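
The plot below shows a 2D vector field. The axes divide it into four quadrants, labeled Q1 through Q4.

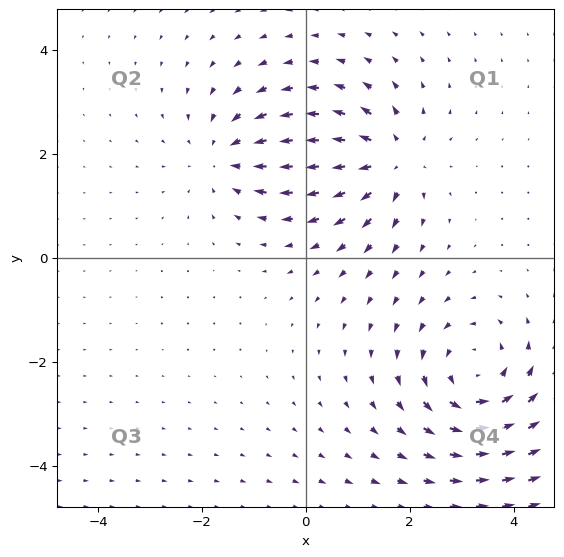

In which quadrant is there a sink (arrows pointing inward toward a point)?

Q2

The sink sits at approximately (-1.5, 2.0), which lies in quadrant Q2. The divergence there is about -3, negative as expected for a sink.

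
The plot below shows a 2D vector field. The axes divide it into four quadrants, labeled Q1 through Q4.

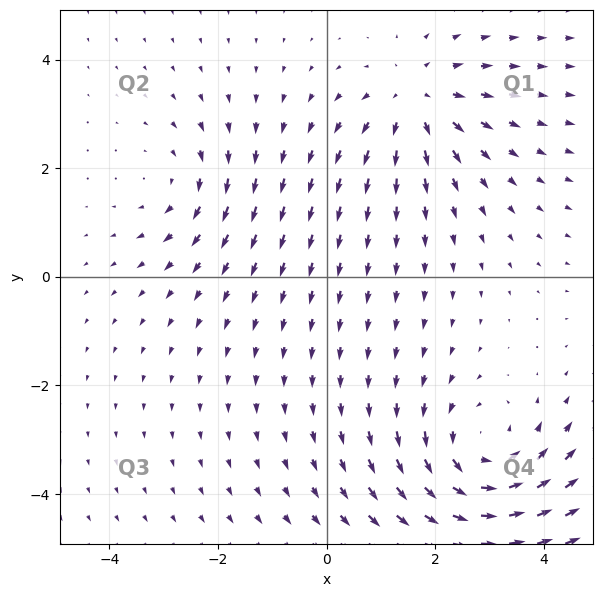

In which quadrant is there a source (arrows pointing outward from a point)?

Q1

The source sits at approximately (1.7, 3.2), which lies in quadrant Q1. The divergence there is about +3, positive as expected for a source.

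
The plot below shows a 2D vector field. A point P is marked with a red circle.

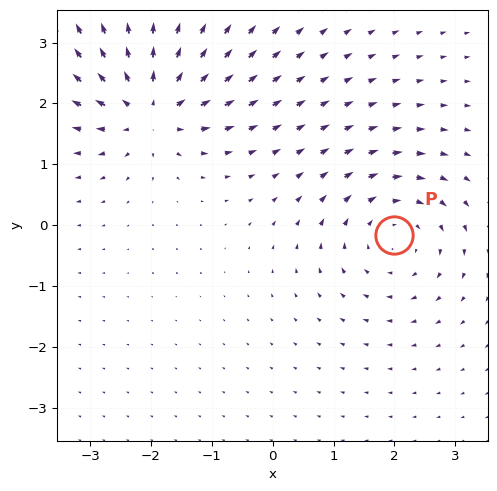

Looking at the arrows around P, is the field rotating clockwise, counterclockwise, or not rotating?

Near P at (2.0, -0.2) the arrows circulate clockwise. The curl (z-component) there is about -3; negative curl means clockwise rotation.

clockwise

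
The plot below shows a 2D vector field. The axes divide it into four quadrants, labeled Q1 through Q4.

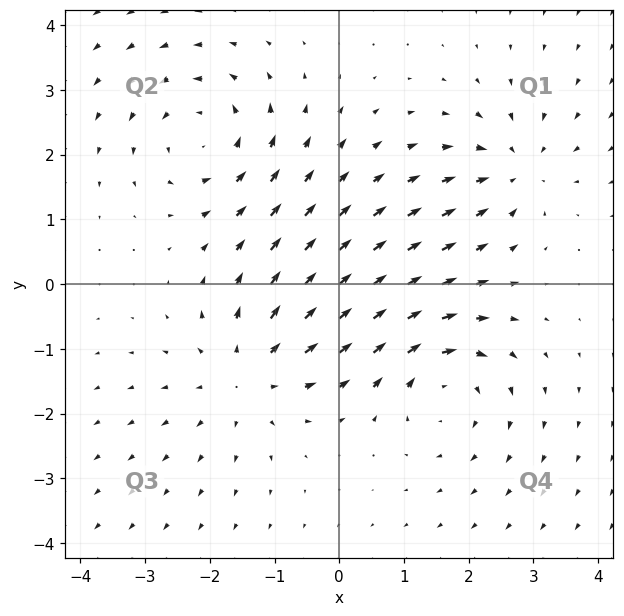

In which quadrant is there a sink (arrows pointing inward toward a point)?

Q1

The sink sits at approximately (2.7, 1.8), which lies in quadrant Q1. The divergence there is about -4, negative as expected for a sink.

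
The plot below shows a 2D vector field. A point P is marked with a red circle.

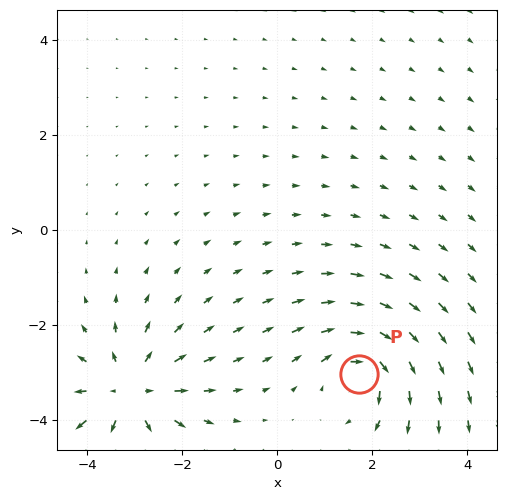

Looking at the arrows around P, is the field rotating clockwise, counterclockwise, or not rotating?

clockwise

Near P at (1.7, -3.0) the arrows circulate clockwise. The curl (z-component) there is about -4; negative curl means clockwise rotation.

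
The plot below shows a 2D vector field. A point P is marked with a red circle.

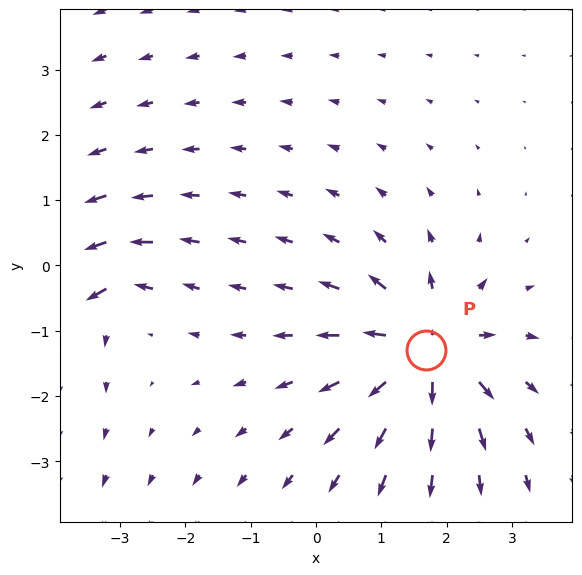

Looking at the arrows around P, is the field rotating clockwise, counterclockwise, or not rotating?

Near P at (1.7, -1.3) the arrows show no circulation. The curl there is ≈0.

not rotating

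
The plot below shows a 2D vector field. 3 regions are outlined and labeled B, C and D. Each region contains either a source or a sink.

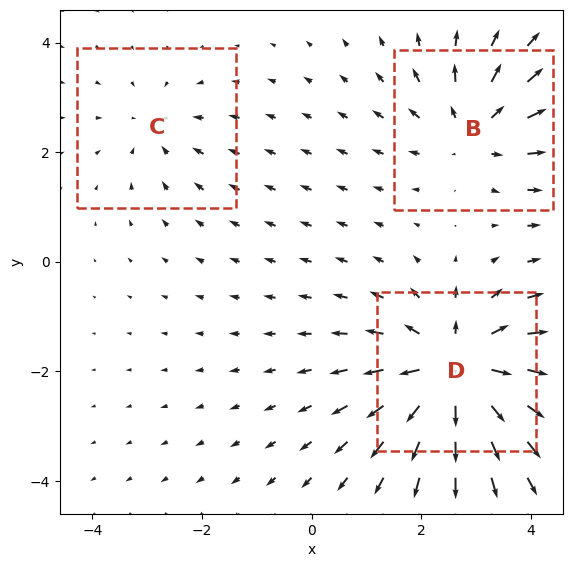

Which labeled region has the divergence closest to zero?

Divergence at each region's feature centre — B: about +3, C: about -2, D: about +5. Region C is closest to zero.

C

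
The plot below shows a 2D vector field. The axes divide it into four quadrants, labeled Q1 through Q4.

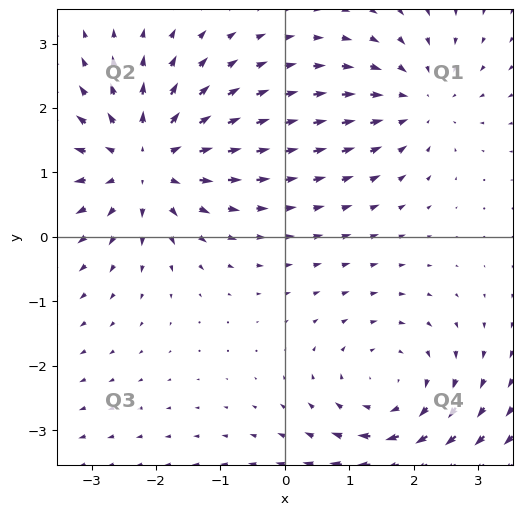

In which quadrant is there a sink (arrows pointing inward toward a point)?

The sink sits at approximately (2.1, 2.1), which lies in quadrant Q1. The divergence there is about -3, negative as expected for a sink.

Q1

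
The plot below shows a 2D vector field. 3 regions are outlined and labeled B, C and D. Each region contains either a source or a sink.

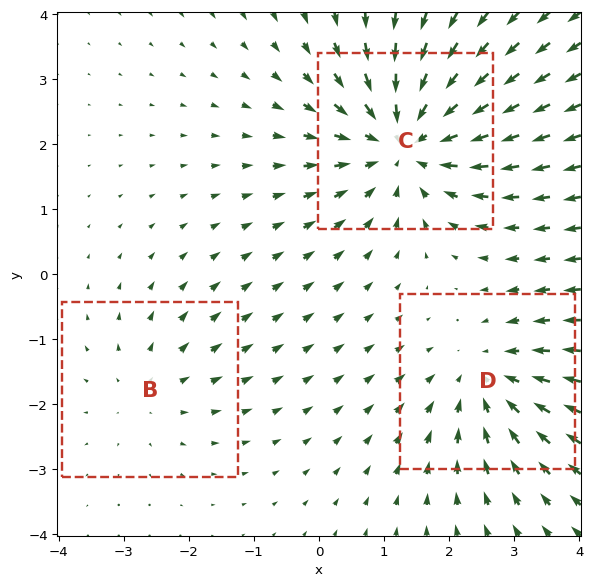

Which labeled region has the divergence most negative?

Divergence at each region's feature centre — B: about +2, C: about -4, D: about -3. Region C is most negative.

C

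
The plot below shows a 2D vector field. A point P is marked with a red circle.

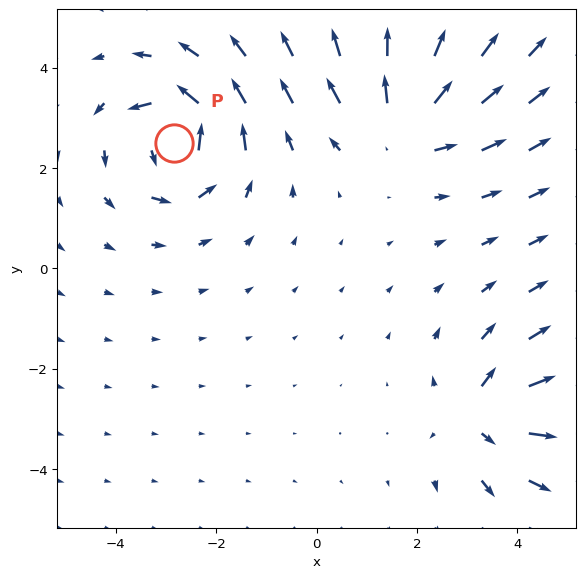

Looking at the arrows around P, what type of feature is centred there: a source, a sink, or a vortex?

vortex

At P (-2.8, 2.5) the arrows circulate counterclockwise. Divergence ≈0, curl about +6 — near-zero divergence with nonzero curl is a vortex.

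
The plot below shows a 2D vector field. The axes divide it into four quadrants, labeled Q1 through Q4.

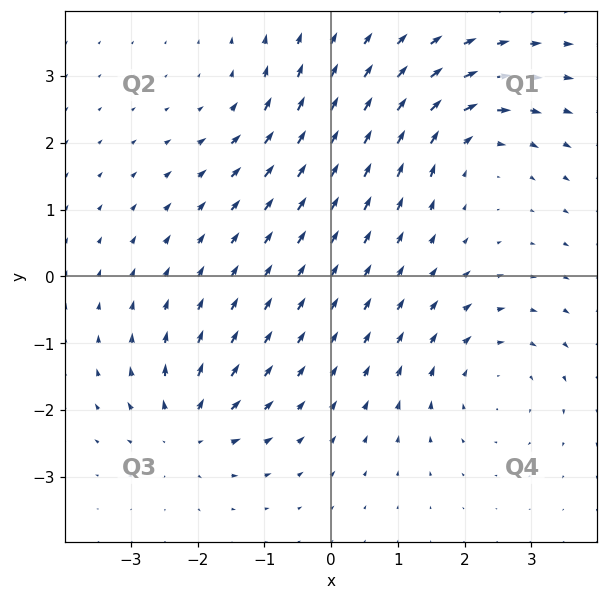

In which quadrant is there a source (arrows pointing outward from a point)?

The source sits at approximately (-2.2, -2.3), which lies in quadrant Q3. The divergence there is about +6, positive as expected for a source.

Q3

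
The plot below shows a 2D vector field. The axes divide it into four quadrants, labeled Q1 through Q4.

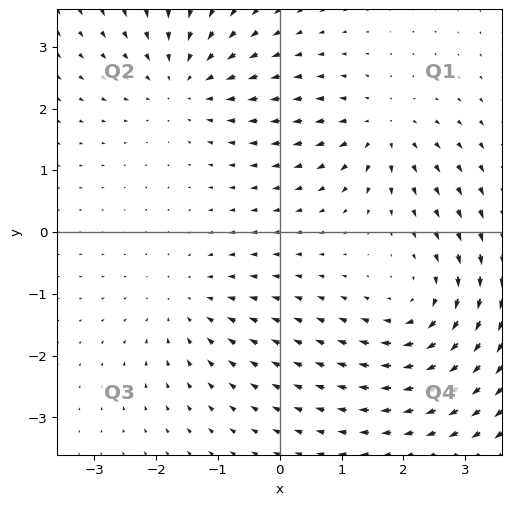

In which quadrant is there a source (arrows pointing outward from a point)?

Q1

The source sits at approximately (1.6, 1.7), which lies in quadrant Q1. The divergence there is about +4, positive as expected for a source.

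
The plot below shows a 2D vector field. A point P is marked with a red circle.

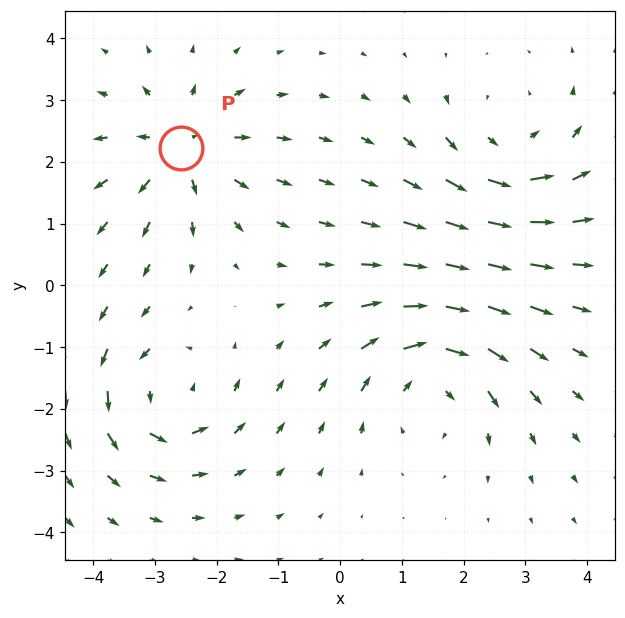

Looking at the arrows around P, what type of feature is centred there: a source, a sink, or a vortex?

source

At P (-2.6, 2.2) the arrows spread outward. Divergence about +5, curl ≈0 — positive divergence with near-zero curl is a source.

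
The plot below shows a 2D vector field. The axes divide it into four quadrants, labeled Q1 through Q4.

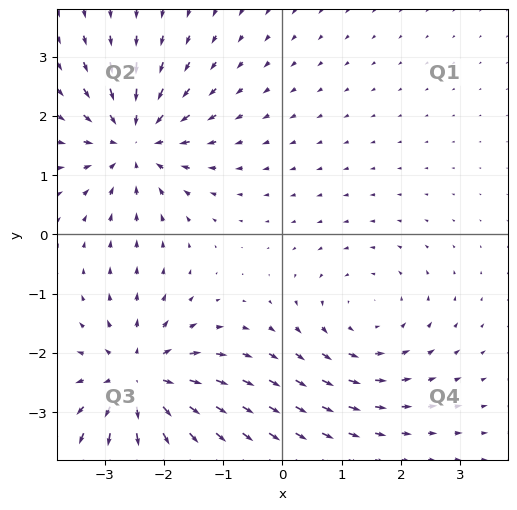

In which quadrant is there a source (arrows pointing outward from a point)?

The source sits at approximately (-2.4, -2.5), which lies in quadrant Q3. The divergence there is about +4, positive as expected for a source.

Q3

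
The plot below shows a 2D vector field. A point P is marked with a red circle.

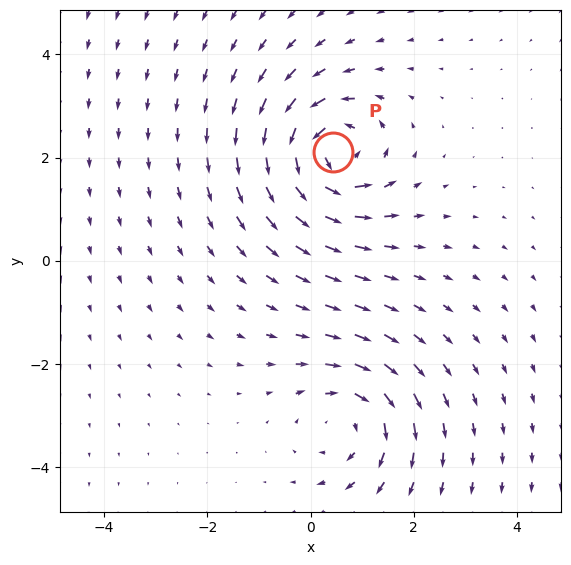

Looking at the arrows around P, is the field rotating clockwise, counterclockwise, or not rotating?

counterclockwise

Near P at (0.4, 2.1) the arrows circulate counterclockwise. The curl (z-component) there is about +4; positive curl means counterclockwise rotation.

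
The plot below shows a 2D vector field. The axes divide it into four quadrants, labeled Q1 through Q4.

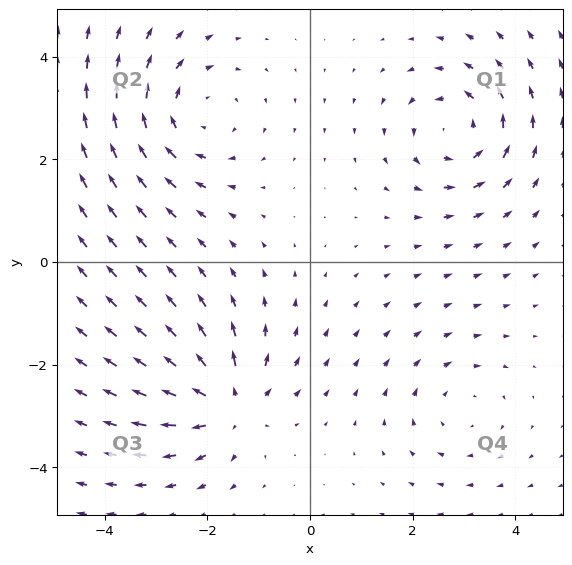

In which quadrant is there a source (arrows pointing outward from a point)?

The source sits at approximately (-1.6, -2.8), which lies in quadrant Q3. The divergence there is about +5, positive as expected for a source.

Q3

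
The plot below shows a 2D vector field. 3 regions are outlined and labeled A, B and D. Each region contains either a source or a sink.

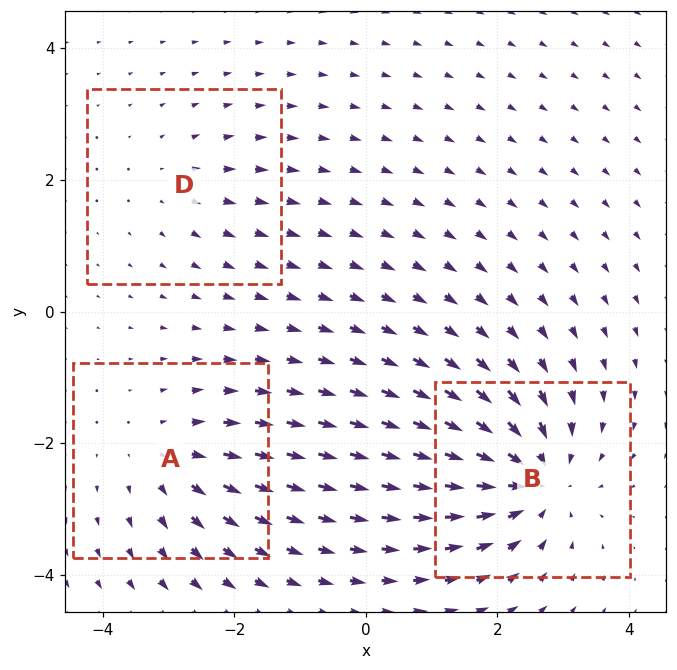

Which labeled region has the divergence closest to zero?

Divergence at each region's feature centre — A: about +3, B: about -5, D: about +2. Region D is closest to zero.

D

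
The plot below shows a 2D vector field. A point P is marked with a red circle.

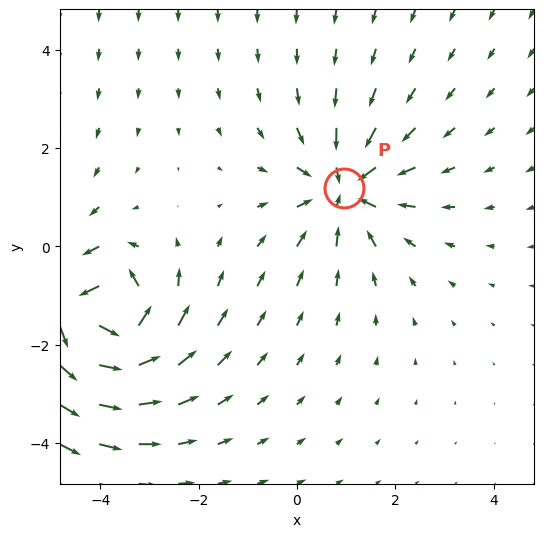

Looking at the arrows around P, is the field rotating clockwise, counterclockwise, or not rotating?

Near P at (1.0, 1.2) the arrows show no circulation. The curl there is ≈0.

not rotating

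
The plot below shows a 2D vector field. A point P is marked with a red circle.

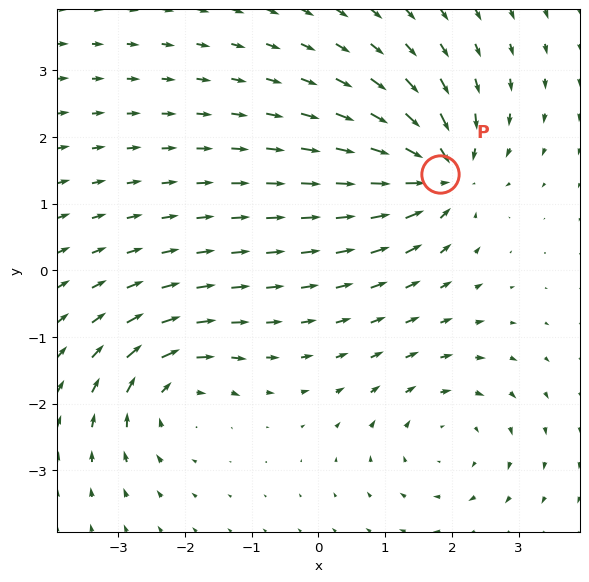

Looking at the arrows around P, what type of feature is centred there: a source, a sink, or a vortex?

sink

At P (1.8, 1.5) the arrows converge inward. Divergence about -5, curl ≈0 — negative divergence with near-zero curl is a sink.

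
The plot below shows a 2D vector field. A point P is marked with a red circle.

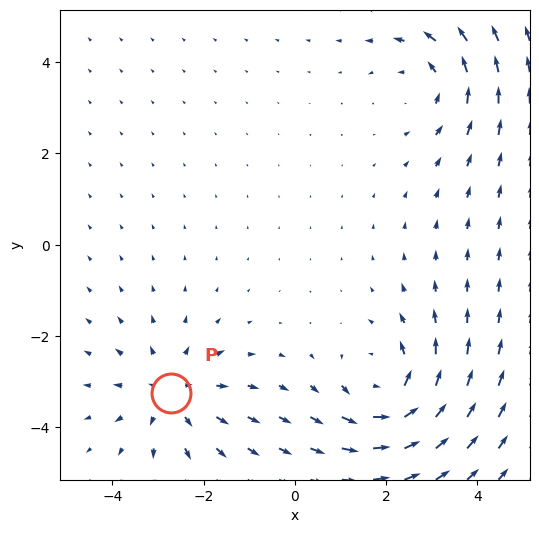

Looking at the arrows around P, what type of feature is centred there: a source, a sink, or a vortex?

source

At P (-2.7, -3.3) the arrows spread outward. Divergence about +3, curl ≈0 — positive divergence with near-zero curl is a source.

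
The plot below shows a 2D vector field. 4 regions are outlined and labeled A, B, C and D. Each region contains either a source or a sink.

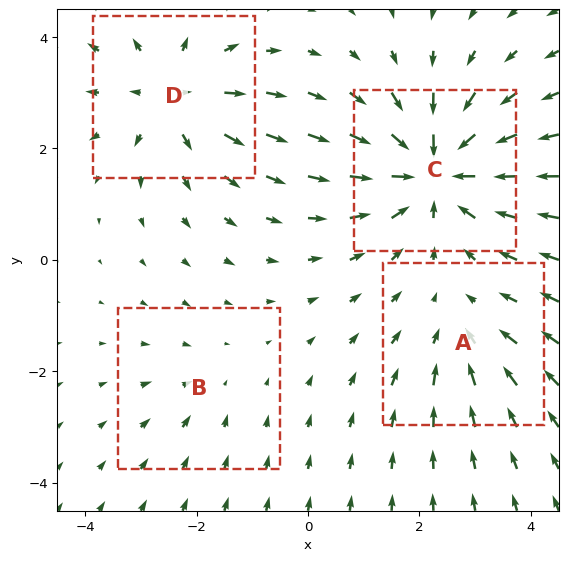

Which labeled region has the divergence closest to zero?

Divergence at each region's feature centre — A: about -3, B: about -2, C: about -7, D: about +5. Region B is closest to zero.

B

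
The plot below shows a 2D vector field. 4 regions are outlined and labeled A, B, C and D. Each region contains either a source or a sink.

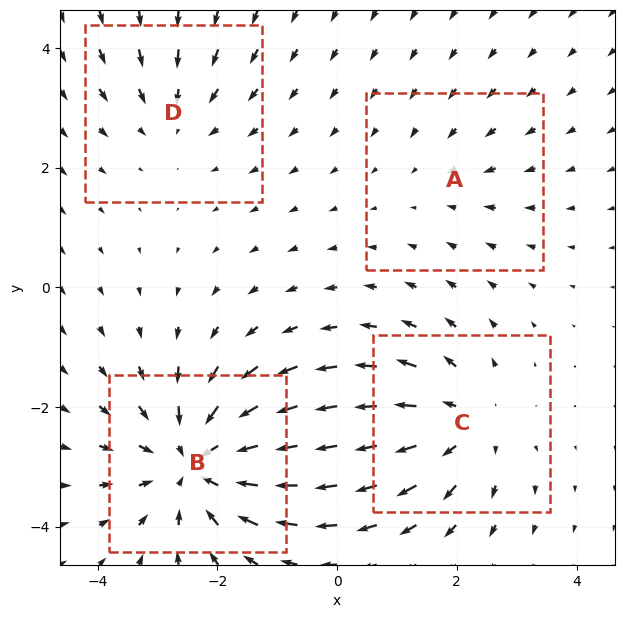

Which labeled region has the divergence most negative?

B

Divergence at each region's feature centre — A: about -2, B: about -6, C: about +4, D: about -3. Region B is most negative.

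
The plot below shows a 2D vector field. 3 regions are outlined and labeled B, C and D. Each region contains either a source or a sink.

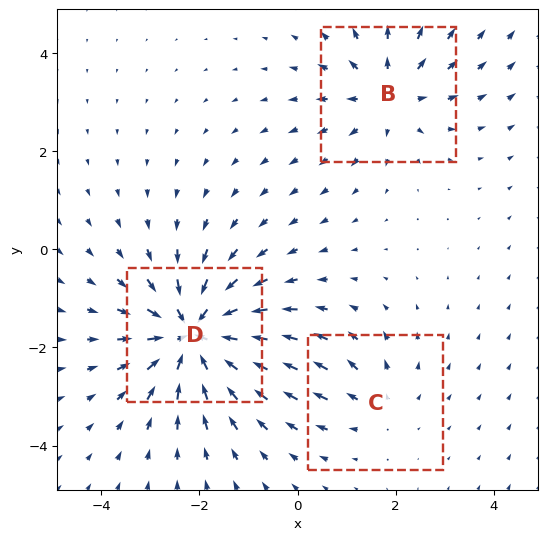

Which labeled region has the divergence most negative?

Divergence at each region's feature centre — B: about +3, C: about +2, D: about -6. Region D is most negative.

D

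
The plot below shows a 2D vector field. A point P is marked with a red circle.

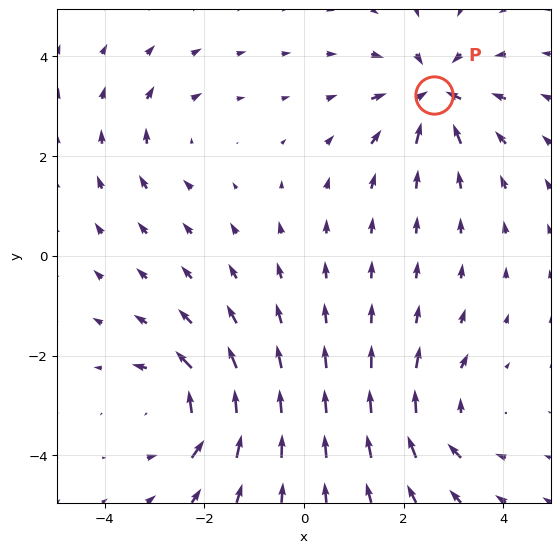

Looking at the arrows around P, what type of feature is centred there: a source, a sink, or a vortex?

At P (2.6, 3.2) the arrows converge inward. Divergence about -6, curl ≈0 — negative divergence with near-zero curl is a sink.

sink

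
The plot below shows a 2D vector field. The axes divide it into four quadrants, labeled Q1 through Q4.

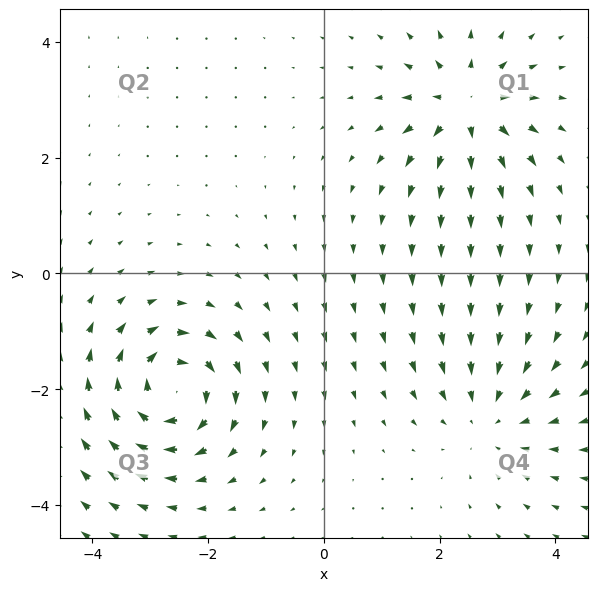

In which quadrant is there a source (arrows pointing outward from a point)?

The source sits at approximately (2.5, 2.9), which lies in quadrant Q1. The divergence there is about +5, positive as expected for a source.

Q1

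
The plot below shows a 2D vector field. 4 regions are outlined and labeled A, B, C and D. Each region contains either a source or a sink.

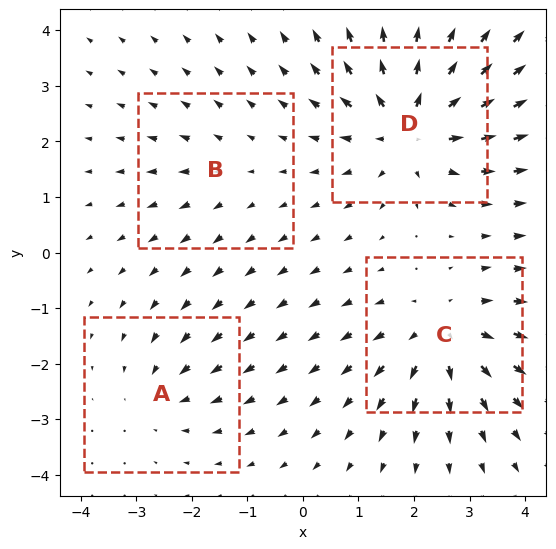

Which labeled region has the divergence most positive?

Divergence at each region's feature centre — A: about -3, B: about +2, C: about +5, D: about +6. Region D is most positive.

D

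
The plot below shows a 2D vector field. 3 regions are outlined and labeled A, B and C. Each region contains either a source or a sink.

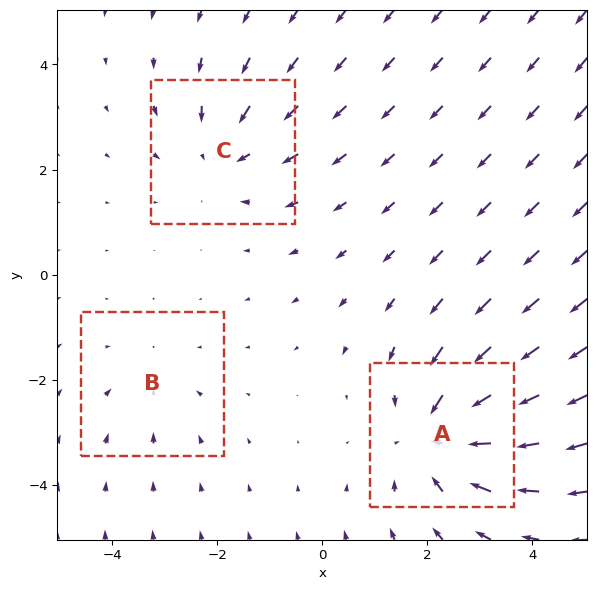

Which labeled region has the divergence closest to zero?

B

Divergence at each region's feature centre — A: about -4, B: about -2, C: about -3. Region B is closest to zero.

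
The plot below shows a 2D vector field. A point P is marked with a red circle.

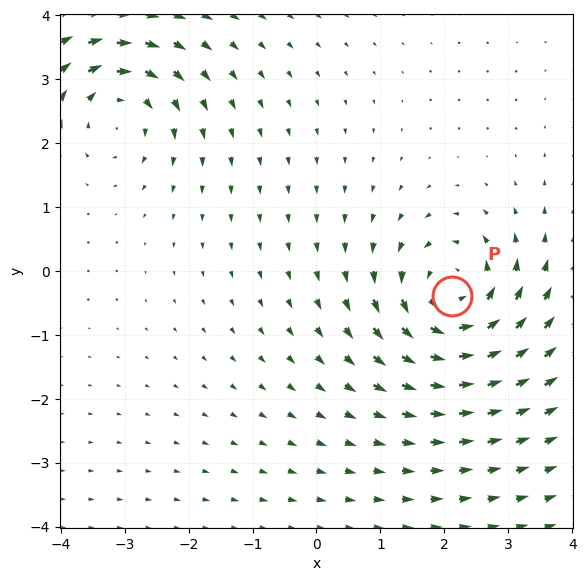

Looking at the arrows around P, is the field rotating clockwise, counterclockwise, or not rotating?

counterclockwise

Near P at (2.1, -0.4) the arrows circulate counterclockwise. The curl (z-component) there is about +4; positive curl means counterclockwise rotation.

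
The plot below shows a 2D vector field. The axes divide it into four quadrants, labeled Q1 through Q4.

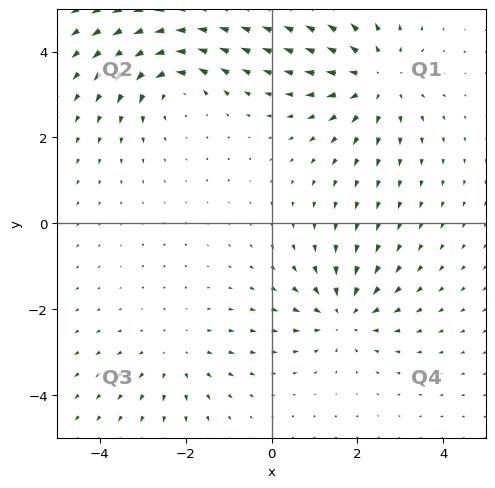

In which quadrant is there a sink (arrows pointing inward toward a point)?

Q4

The sink sits at approximately (1.7, -2.1), which lies in quadrant Q4. The divergence there is about -4, negative as expected for a sink.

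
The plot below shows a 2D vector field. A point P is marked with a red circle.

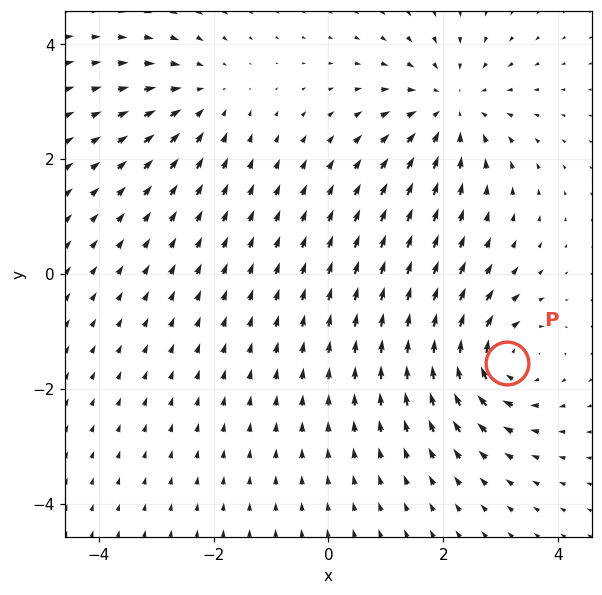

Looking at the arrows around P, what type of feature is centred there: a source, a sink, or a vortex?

At P (3.1, -1.5) the arrows circulate clockwise. Divergence ≈0, curl about -6 — near-zero divergence with nonzero curl is a vortex.

vortex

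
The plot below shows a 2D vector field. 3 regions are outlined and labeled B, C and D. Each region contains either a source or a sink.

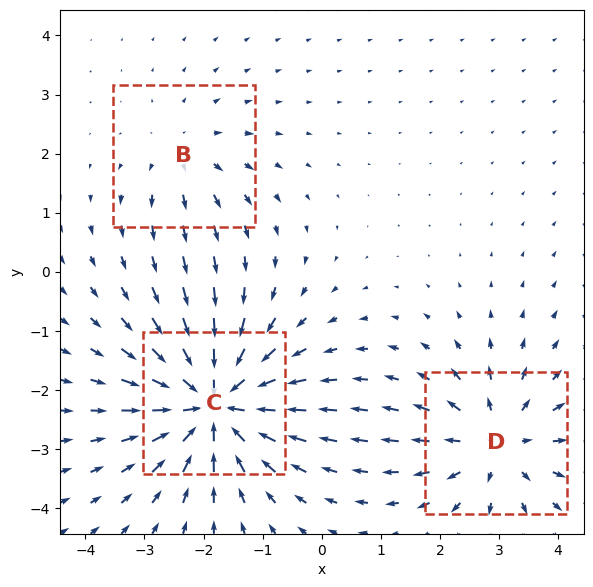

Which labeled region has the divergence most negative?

Divergence at each region's feature centre — B: about +2, C: about -6, D: about +4. Region C is most negative.

C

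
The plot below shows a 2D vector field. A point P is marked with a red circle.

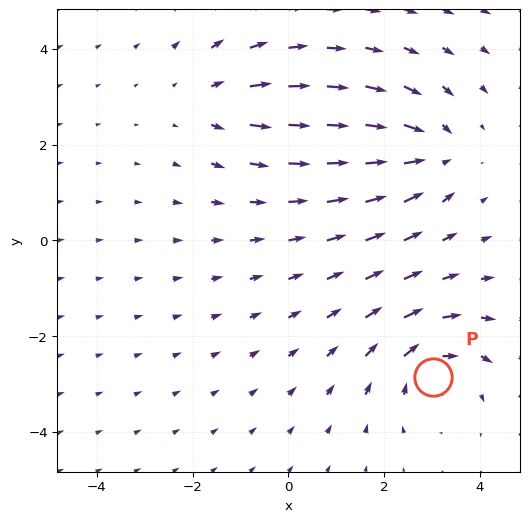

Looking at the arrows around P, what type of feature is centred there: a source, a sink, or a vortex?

vortex

At P (3.0, -2.9) the arrows circulate clockwise. Divergence ≈0, curl about -4 — near-zero divergence with nonzero curl is a vortex.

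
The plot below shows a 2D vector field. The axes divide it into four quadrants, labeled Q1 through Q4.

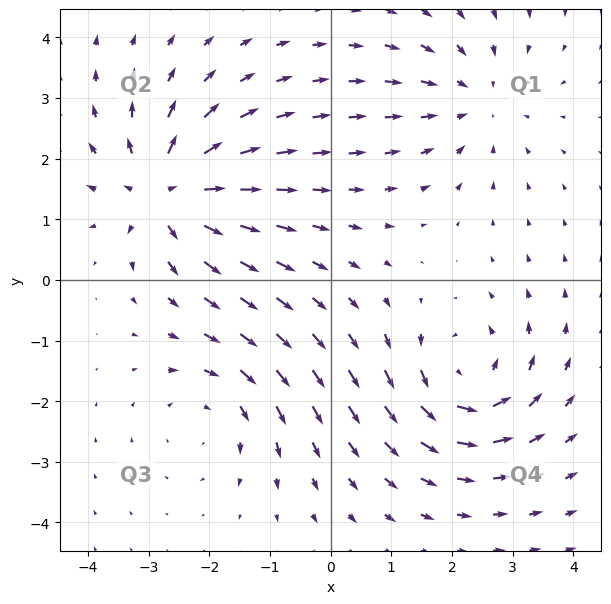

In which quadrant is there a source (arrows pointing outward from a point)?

Q2

The source sits at approximately (-2.7, 1.5), which lies in quadrant Q2. The divergence there is about +6, positive as expected for a source.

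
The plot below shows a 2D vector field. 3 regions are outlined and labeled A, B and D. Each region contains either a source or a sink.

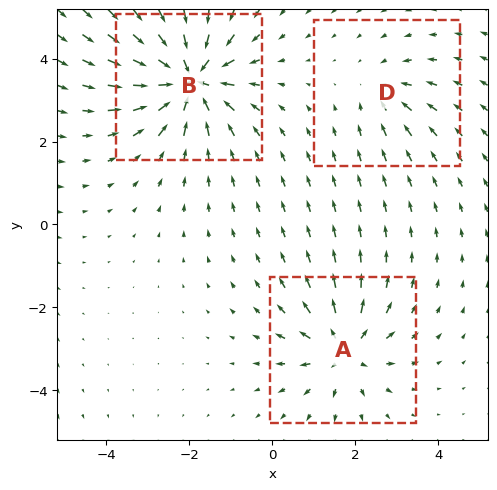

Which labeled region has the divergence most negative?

Divergence at each region's feature centre — A: about +4, B: about -6, D: about -2. Region B is most negative.

B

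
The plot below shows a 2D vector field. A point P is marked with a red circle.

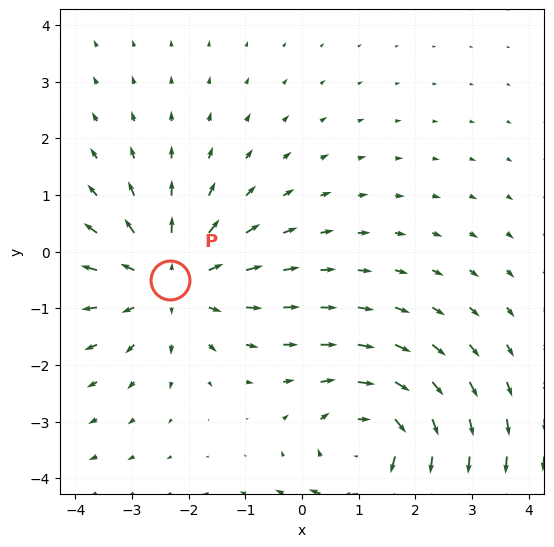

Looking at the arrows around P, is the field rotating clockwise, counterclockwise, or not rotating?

not rotating

Near P at (-2.3, -0.5) the arrows show no circulation. The curl there is ≈0.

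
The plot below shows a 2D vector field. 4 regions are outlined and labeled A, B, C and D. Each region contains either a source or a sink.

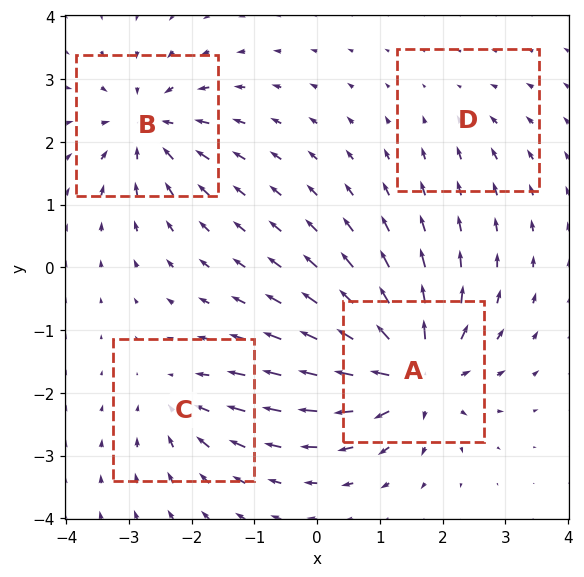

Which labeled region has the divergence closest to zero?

Divergence at each region's feature centre — A: about +9, B: about -6, C: about -4, D: about -2. Region D is closest to zero.

D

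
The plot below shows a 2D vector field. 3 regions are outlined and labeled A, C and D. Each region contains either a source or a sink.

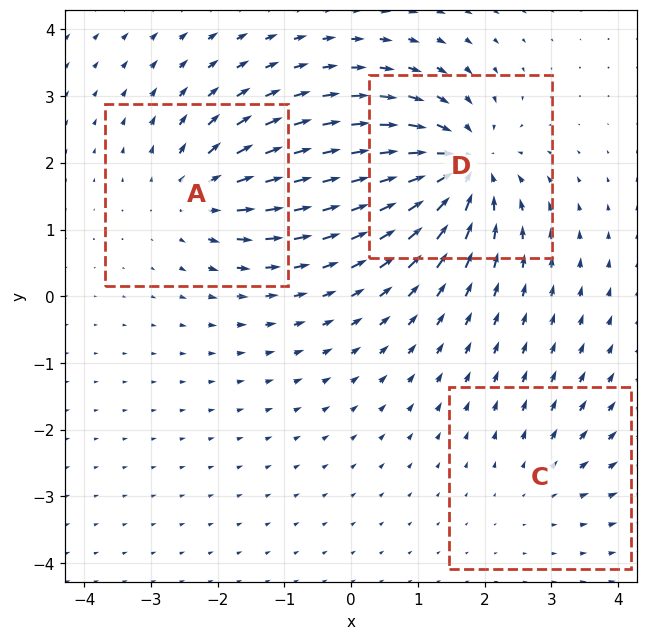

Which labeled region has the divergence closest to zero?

C

Divergence at each region's feature centre — A: about +4, C: about +2, D: about -6. Region C is closest to zero.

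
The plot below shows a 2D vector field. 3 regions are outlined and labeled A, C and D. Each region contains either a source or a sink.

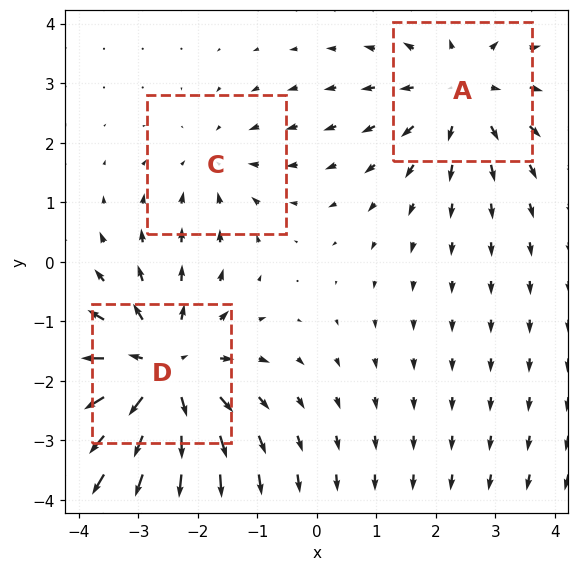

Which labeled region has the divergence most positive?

Divergence at each region's feature centre — A: about +3, C: about -2, D: about +4. Region D is most positive.

D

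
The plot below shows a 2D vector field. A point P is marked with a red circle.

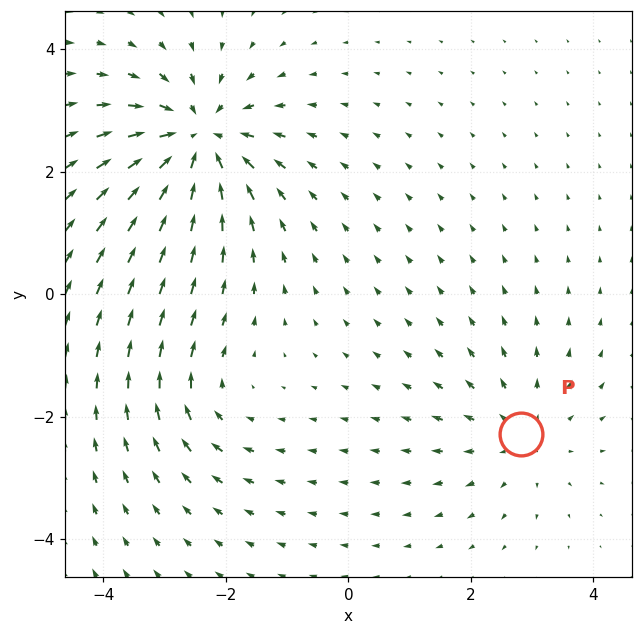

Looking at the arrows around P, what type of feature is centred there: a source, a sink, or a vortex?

source

At P (2.8, -2.3) the arrows spread outward. Divergence about +2, curl ≈0 — positive divergence with near-zero curl is a source.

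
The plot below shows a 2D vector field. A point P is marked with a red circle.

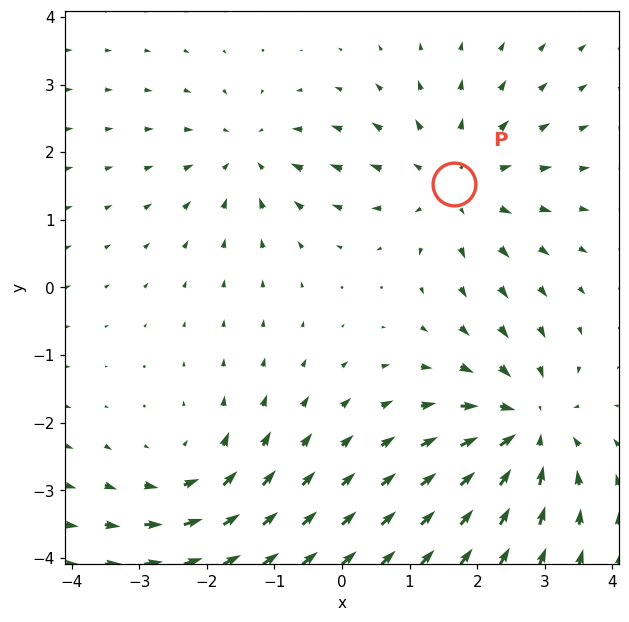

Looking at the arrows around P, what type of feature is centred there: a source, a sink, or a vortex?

At P (1.7, 1.5) the arrows spread outward. Divergence about +3, curl ≈0 — positive divergence with near-zero curl is a source.

source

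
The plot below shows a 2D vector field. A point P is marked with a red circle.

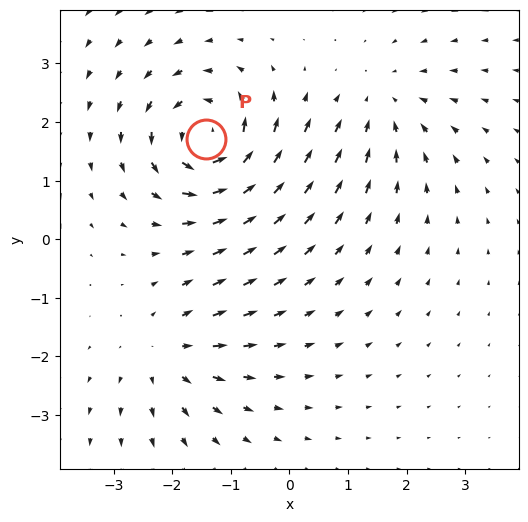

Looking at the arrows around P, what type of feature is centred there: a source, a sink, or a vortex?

At P (-1.4, 1.7) the arrows circulate counterclockwise. Divergence ≈0, curl about +7 — near-zero divergence with nonzero curl is a vortex.

vortex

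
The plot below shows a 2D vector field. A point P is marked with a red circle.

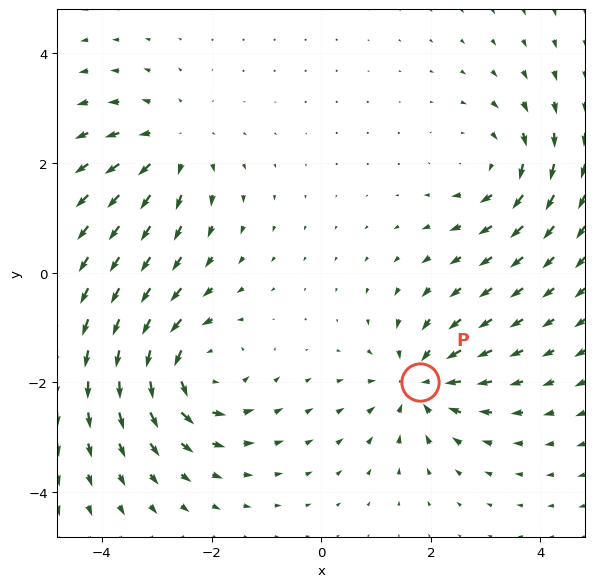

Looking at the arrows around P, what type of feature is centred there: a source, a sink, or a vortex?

sink

At P (1.8, -2.0) the arrows converge inward. Divergence about -5, curl ≈0 — negative divergence with near-zero curl is a sink.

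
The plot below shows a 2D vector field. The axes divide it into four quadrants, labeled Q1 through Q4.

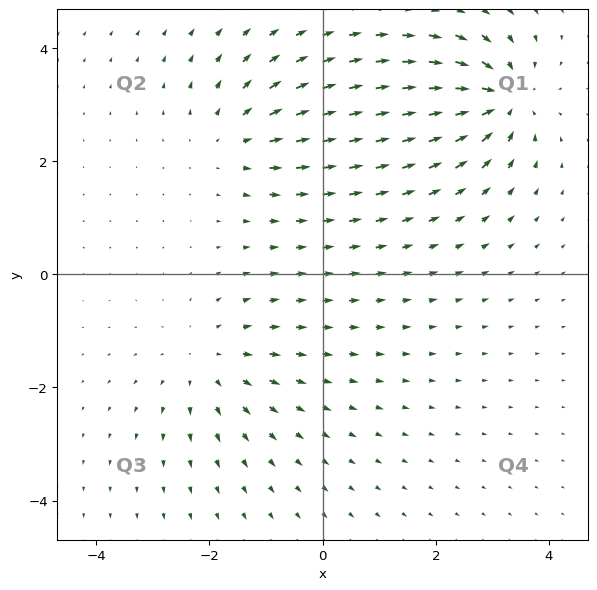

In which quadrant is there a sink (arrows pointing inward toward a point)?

The sink sits at approximately (3.2, 3.1), which lies in quadrant Q1. The divergence there is about -6, negative as expected for a sink.

Q1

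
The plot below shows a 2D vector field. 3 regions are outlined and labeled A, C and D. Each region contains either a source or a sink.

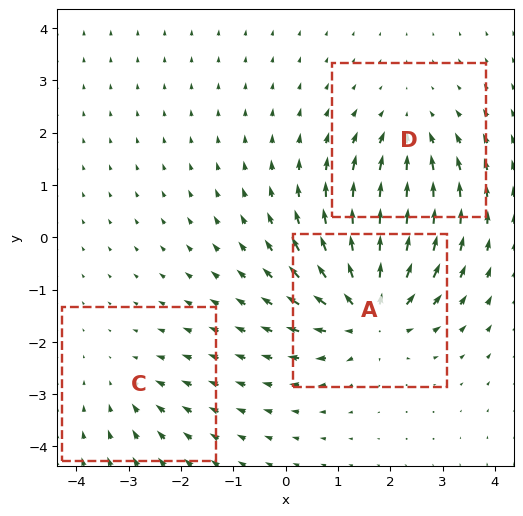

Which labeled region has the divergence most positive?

Divergence at each region's feature centre — A: about +5, C: about -2, D: about -3. Region A is most positive.

A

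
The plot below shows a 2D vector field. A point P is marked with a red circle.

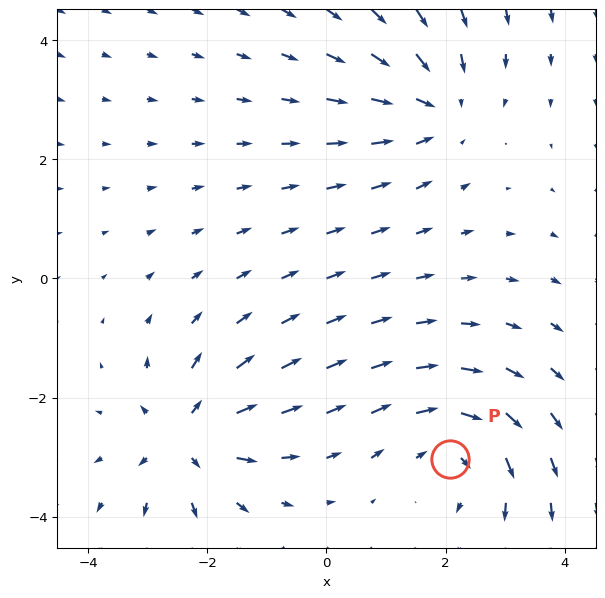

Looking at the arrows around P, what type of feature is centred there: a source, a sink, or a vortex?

At P (2.1, -3.0) the arrows circulate clockwise. Divergence ≈0, curl about -3 — near-zero divergence with nonzero curl is a vortex.

vortex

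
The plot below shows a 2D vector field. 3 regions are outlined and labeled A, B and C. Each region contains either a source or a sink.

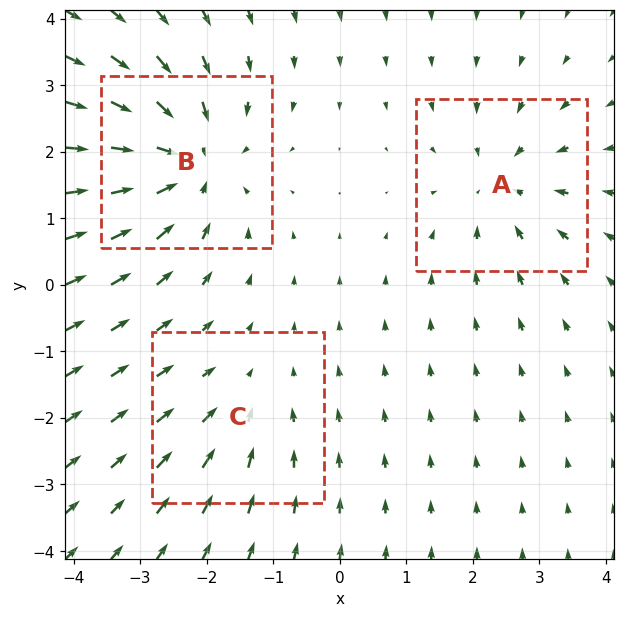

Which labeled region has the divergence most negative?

Divergence at each region's feature centre — A: about -3, B: about -4, C: about -2. Region B is most negative.

B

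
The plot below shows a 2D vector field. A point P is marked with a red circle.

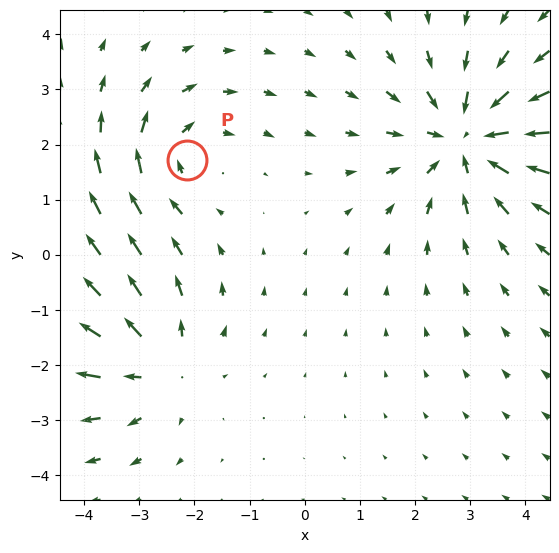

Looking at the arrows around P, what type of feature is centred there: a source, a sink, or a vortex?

vortex

At P (-2.1, 1.7) the arrows circulate clockwise. Divergence ≈0, curl about -2 — near-zero divergence with nonzero curl is a vortex.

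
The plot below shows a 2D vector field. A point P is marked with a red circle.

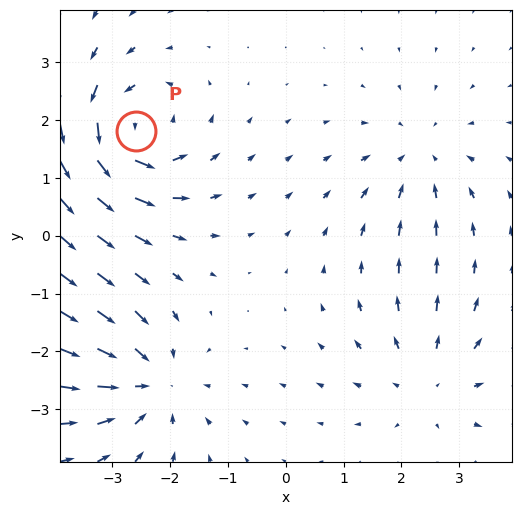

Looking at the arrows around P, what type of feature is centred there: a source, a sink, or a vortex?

vortex

At P (-2.6, 1.8) the arrows circulate counterclockwise. Divergence ≈0, curl about +6 — near-zero divergence with nonzero curl is a vortex.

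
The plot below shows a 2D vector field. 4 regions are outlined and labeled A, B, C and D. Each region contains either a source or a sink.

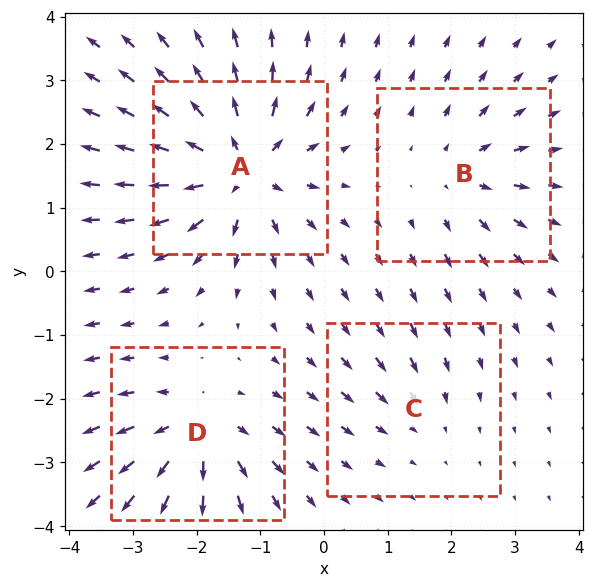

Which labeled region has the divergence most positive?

A

Divergence at each region's feature centre — A: about +8, B: about +4, C: about -3, D: about +6. Region A is most positive.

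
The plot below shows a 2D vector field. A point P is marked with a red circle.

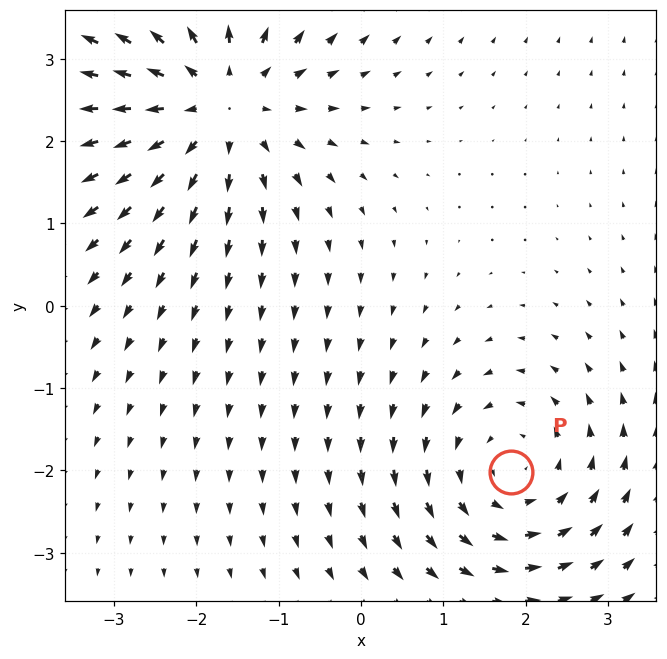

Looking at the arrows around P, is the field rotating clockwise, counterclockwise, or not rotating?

Near P at (1.8, -2.0) the arrows circulate counterclockwise. The curl (z-component) there is about +3; positive curl means counterclockwise rotation.

counterclockwise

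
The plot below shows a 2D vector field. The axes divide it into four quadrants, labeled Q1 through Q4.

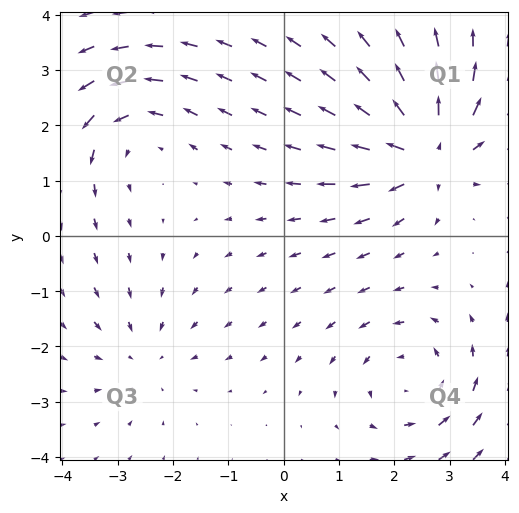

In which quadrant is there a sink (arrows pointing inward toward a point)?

The sink sits at approximately (-2.5, -2.2), which lies in quadrant Q3. The divergence there is about -2, negative as expected for a sink.

Q3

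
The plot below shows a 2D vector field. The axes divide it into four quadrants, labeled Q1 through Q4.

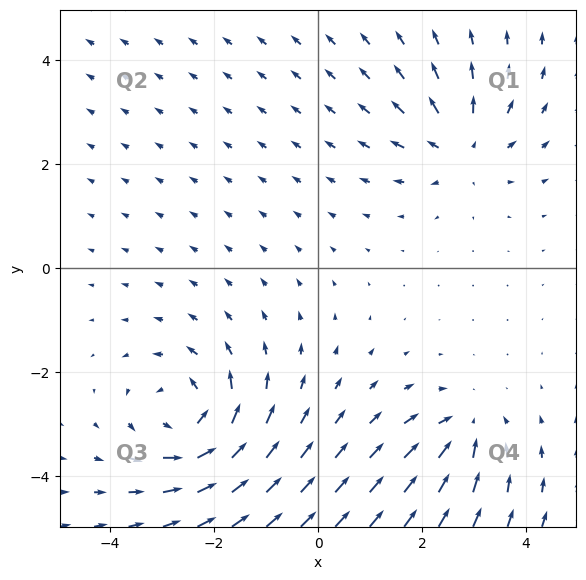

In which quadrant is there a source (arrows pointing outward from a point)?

Q1

The source sits at approximately (2.8, 2.3), which lies in quadrant Q1. The divergence there is about +4, positive as expected for a source.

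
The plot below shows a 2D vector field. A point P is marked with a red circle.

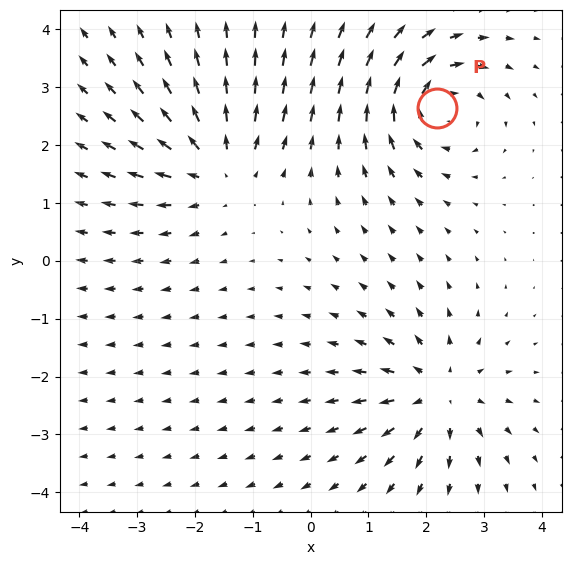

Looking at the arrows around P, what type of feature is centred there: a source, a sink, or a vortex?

vortex

At P (2.2, 2.6) the arrows circulate clockwise. Divergence ≈0, curl about -6 — near-zero divergence with nonzero curl is a vortex.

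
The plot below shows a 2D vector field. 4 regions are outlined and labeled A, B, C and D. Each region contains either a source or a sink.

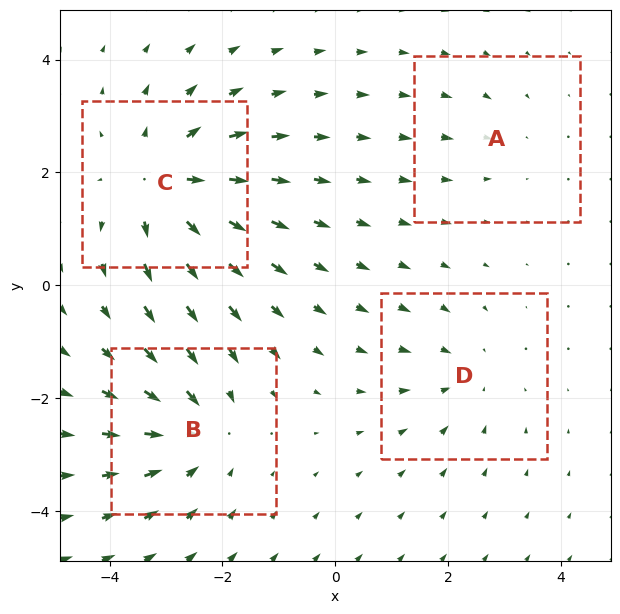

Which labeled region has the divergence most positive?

Divergence at each region's feature centre — A: about -2, B: about -4, C: about +6, D: about -3. Region C is most positive.

C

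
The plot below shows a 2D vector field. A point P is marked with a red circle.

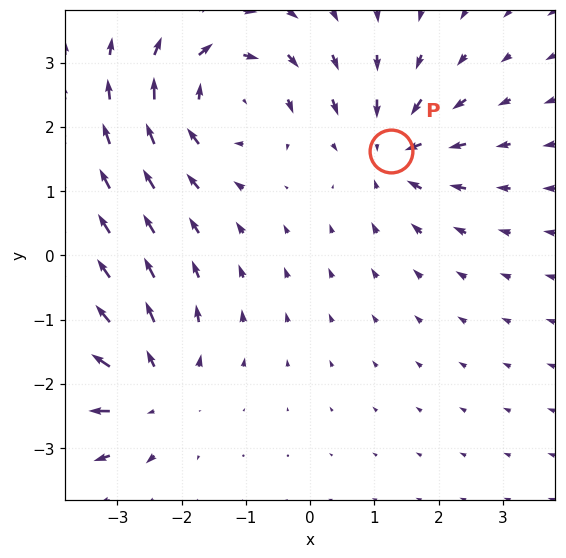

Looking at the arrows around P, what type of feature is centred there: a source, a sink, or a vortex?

At P (1.3, 1.6) the arrows converge inward. Divergence about -4, curl ≈0 — negative divergence with near-zero curl is a sink.

sink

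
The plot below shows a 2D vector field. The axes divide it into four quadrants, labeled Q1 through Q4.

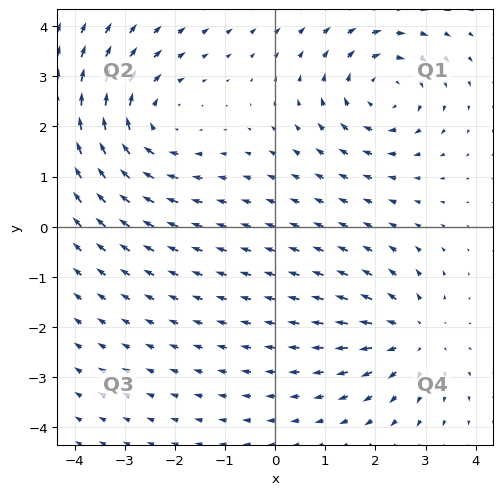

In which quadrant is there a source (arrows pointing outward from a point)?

Q4

The source sits at approximately (2.8, -2.2), which lies in quadrant Q4. The divergence there is about +4, positive as expected for a source.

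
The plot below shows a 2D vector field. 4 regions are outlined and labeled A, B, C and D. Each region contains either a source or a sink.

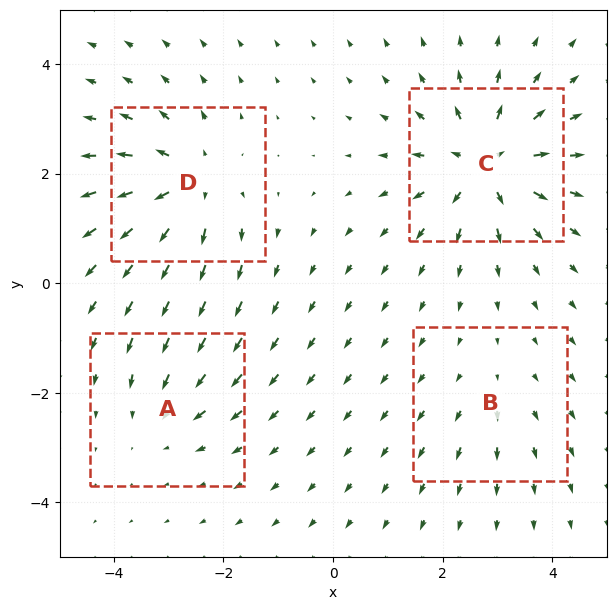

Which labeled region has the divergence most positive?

Divergence at each region's feature centre — A: about -3, B: about +2, C: about +7, D: about +6. Region C is most positive.

C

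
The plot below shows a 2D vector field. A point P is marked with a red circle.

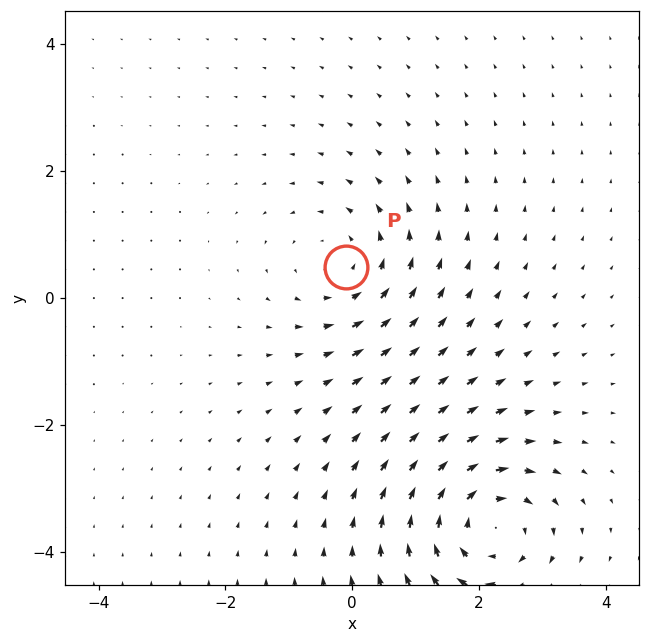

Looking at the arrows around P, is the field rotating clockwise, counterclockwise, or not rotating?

Near P at (-0.1, 0.5) the arrows circulate counterclockwise. The curl (z-component) there is about +3; positive curl means counterclockwise rotation.

counterclockwise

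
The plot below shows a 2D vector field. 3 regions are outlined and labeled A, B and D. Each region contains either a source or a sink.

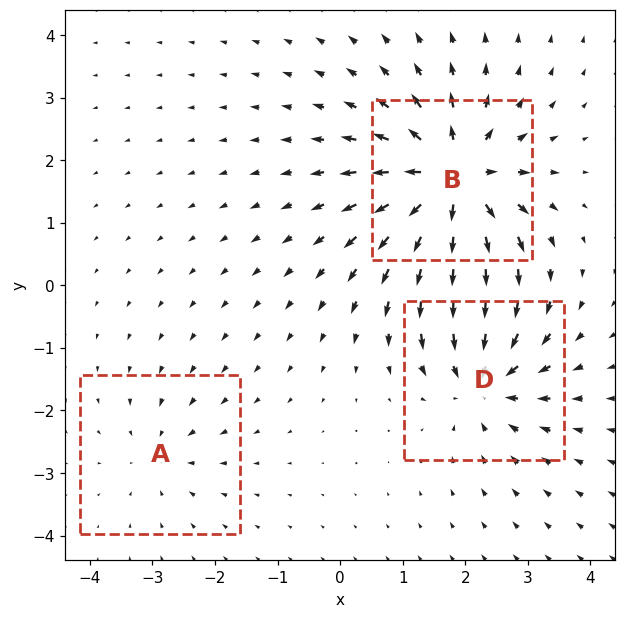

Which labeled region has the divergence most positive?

Divergence at each region's feature centre — A: about -2, B: about +6, D: about -4. Region B is most positive.

B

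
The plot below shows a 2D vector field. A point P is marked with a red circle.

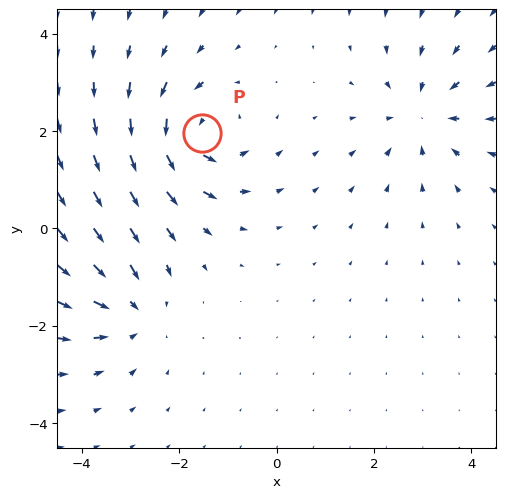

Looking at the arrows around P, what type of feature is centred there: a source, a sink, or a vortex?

vortex

At P (-1.5, 2.0) the arrows circulate counterclockwise. Divergence ≈0, curl about +6 — near-zero divergence with nonzero curl is a vortex.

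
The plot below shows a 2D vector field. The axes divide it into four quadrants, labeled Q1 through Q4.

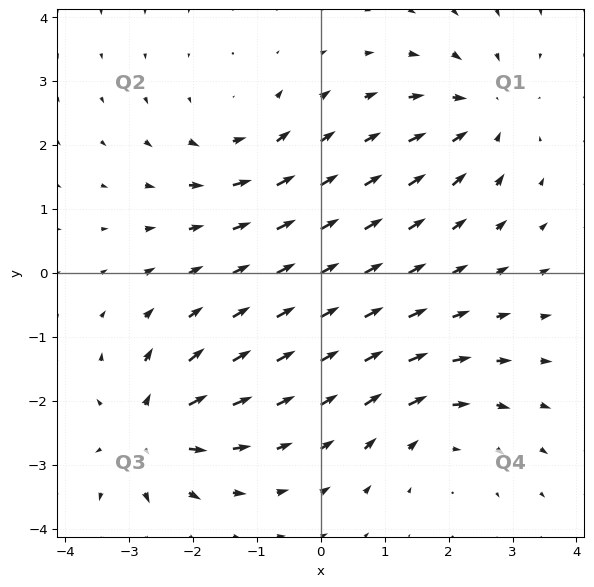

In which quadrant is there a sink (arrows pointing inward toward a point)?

The sink sits at approximately (2.5, 2.5), which lies in quadrant Q1. The divergence there is about -5, negative as expected for a sink.

Q1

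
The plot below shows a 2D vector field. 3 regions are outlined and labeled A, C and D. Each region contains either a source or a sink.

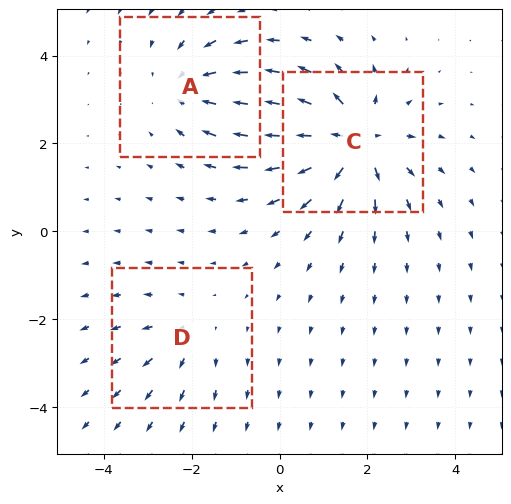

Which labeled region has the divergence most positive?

C

Divergence at each region's feature centre — A: about -3, C: about +5, D: about +2. Region C is most positive.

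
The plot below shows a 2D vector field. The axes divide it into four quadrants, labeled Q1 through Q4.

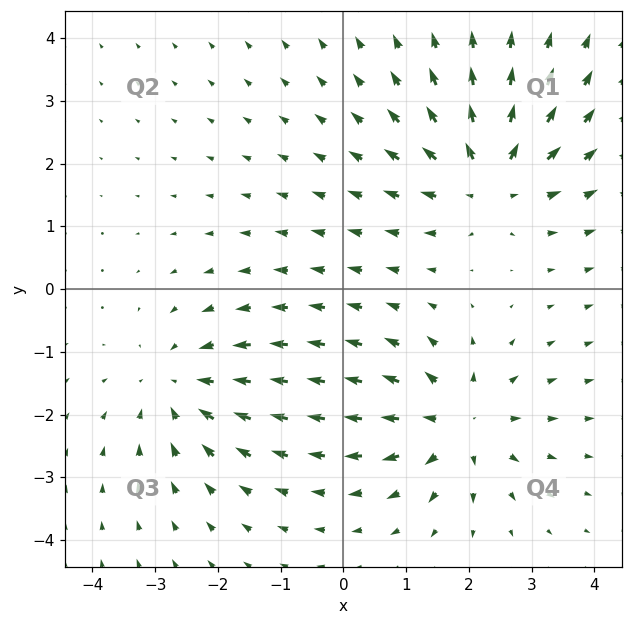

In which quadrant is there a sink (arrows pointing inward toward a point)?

Q3

The sink sits at approximately (-2.6, -1.6), which lies in quadrant Q3. The divergence there is about -3, negative as expected for a sink.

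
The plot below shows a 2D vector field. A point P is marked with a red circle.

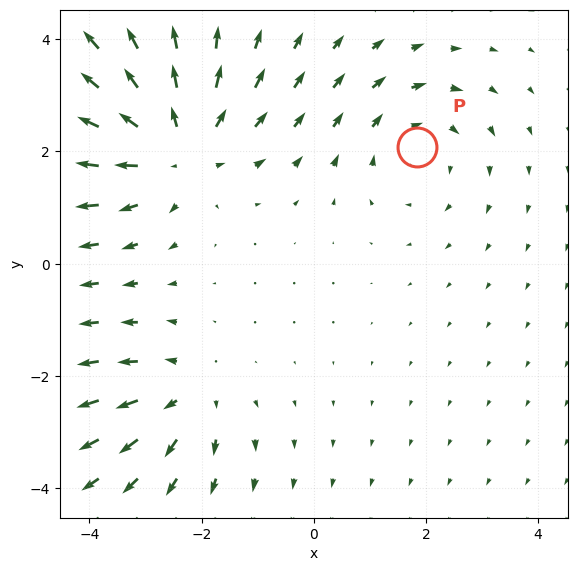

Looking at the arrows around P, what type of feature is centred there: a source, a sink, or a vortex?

vortex

At P (1.8, 2.1) the arrows circulate clockwise. Divergence ≈0, curl about -2 — near-zero divergence with nonzero curl is a vortex.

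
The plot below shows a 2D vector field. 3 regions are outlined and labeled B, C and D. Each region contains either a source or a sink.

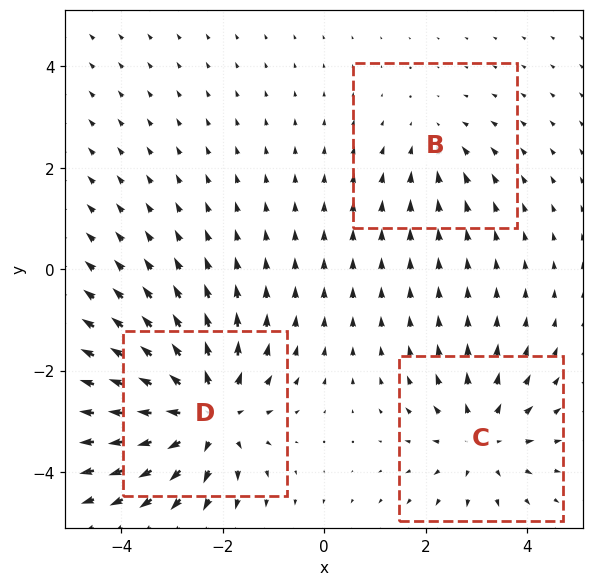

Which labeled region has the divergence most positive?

Divergence at each region's feature centre — B: about -2, C: about +3, D: about +5. Region D is most positive.

D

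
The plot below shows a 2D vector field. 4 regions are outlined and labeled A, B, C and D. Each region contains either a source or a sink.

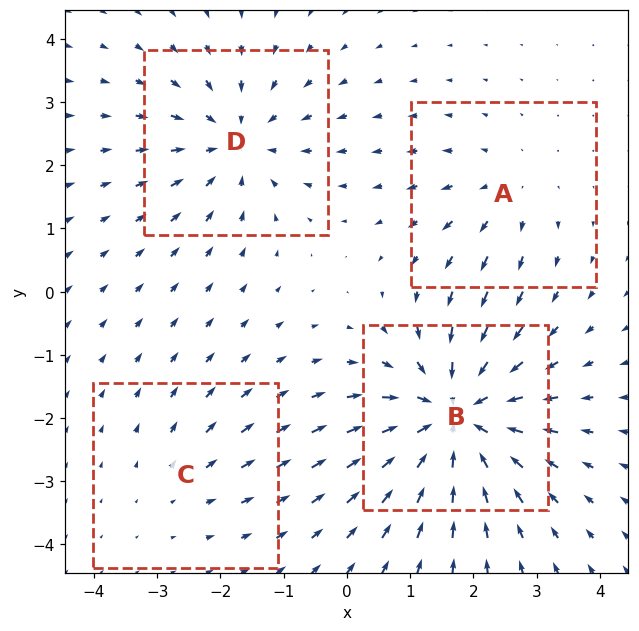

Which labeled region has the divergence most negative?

Divergence at each region's feature centre — A: about +3, B: about -7, C: about +2, D: about -4. Region B is most negative.

B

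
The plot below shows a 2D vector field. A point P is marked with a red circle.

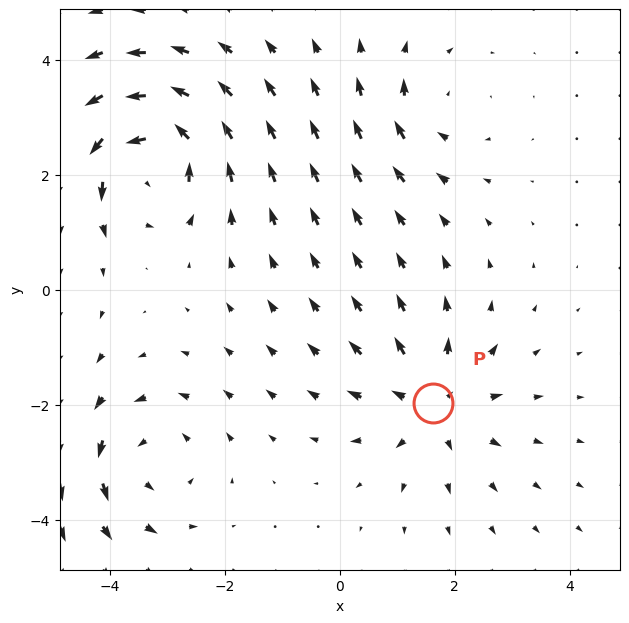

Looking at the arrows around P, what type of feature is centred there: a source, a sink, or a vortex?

At P (1.6, -2.0) the arrows spread outward. Divergence about +4, curl ≈0 — positive divergence with near-zero curl is a source.

source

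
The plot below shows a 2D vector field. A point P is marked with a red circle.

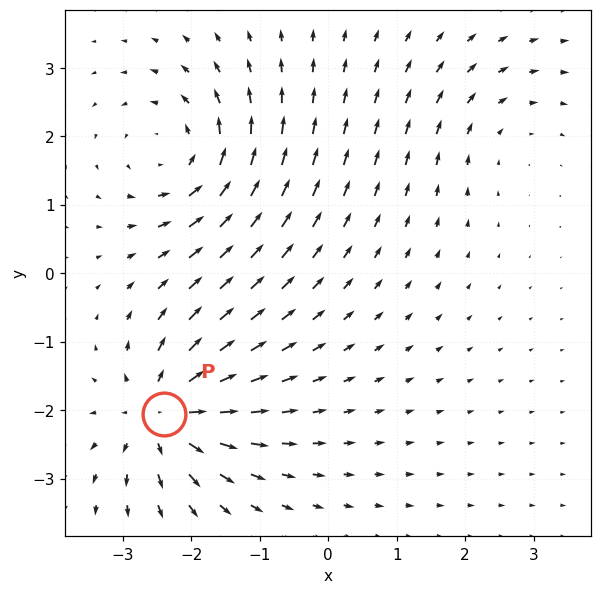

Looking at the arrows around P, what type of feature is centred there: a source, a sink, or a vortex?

At P (-2.4, -2.1) the arrows spread outward. Divergence about +6, curl ≈0 — positive divergence with near-zero curl is a source.

source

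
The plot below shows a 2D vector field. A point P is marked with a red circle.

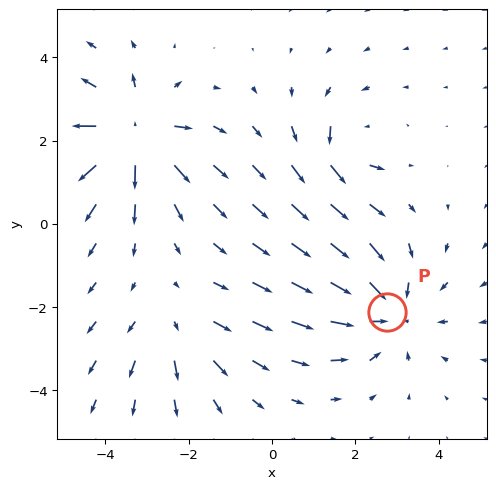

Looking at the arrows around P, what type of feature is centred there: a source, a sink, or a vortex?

sink

At P (2.8, -2.1) the arrows converge inward. Divergence about -4, curl ≈0 — negative divergence with near-zero curl is a sink.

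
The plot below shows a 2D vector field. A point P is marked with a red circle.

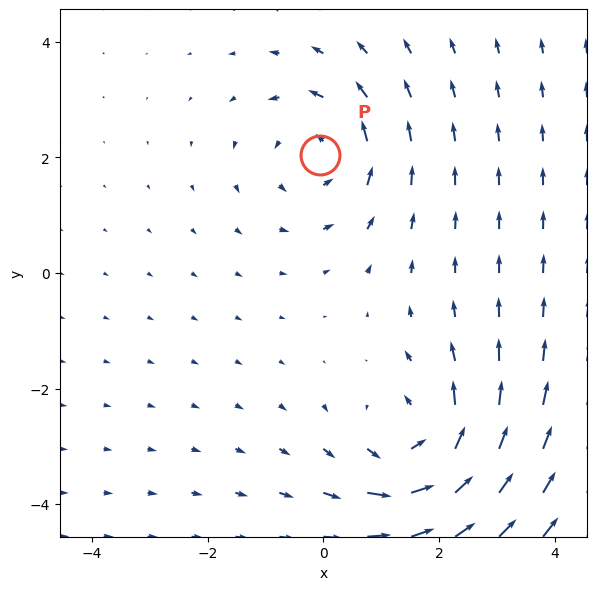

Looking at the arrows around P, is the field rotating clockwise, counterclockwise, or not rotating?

counterclockwise

Near P at (-0.0, 2.0) the arrows circulate counterclockwise. The curl (z-component) there is about +3; positive curl means counterclockwise rotation.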